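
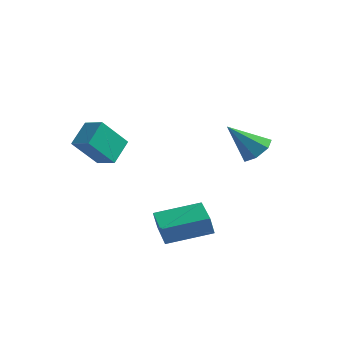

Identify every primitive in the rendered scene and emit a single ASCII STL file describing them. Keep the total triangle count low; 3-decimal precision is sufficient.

solid 
facet normal -0.331 -0.561 0.758
outer loop
vertex -1.263 -1.972 2.225
vertex -2.243 -1.808 1.918
vertex -1.2 -3.093 1.423
endloop
endfacet
facet normal 0.942 -0.158 0.295
outer loop
vertex -0.597 -2.072 0.042
vertex -1.263 -1.972 2.225
vertex -1.2 -3.093 1.423
endloop
endfacet
facet normal -0.331 -0.561 0.758
outer loop
vertex -1.2 -3.093 1.423
vertex -2.243 -1.808 1.918
vertex -2.18 -2.929 1.116
endloop
endfacet
facet normal 0.046 -0.813 -0.581
outer loop
vertex -2.18 -2.929 1.116
vertex -0.597 -2.072 0.042
vertex -1.2 -3.093 1.423
endloop
endfacet
facet normal -0.046 0.813 0.581
outer loop
vertex -1.263 -1.972 2.225
vertex -1.64 -0.787 0.537
vertex -2.243 -1.808 1.918
endloop
endfacet
facet normal 0.942 -0.158 0.295
outer loop
vertex -0.66 -0.951 0.844
vertex -1.263 -1.972 2.225
vertex -0.597 -2.072 0.042
endloop
endfacet
facet normal -0.046 0.813 0.581
outer loop
vertex -0.66 -0.951 0.844
vertex -1.64 -0.787 0.537
vertex -1.263 -1.972 2.225
endloop
endfacet
facet normal -0.942 0.158 -0.295
outer loop
vertex -2.243 -1.808 1.918
vertex -1.64 -0.787 0.537
vertex -2.18 -2.929 1.116
endloop
endfacet
facet normal 0.046 -0.813 -0.581
outer loop
vertex -1.577 -1.908 -0.265
vertex -0.597 -2.072 0.042
vertex -2.18 -2.929 1.116
endloop
endfacet
facet normal -0.942 0.158 -0.295
outer loop
vertex -2.18 -2.929 1.116
vertex -1.64 -0.787 0.537
vertex -1.577 -1.908 -0.265
endloop
endfacet
facet normal 0.331 0.561 -0.758
outer loop
vertex -1.577 -1.908 -0.265
vertex -0.66 -0.951 0.844
vertex -0.597 -2.072 0.042
endloop
endfacet
facet normal 0.331 0.561 -0.758
outer loop
vertex -1.64 -0.787 0.537
vertex -0.66 -0.951 0.844
vertex -1.577 -1.908 -0.265
endloop
endfacet
facet normal 0.554 0.375 -0.743
outer loop
vertex 3.684 3.675 0.246
vertex 3.195 3.262 -0.327
vertex 3.092 4.052 -0.005
endloop
endfacet
facet normal 0.025 0.581 0.813
outer loop
vertex 3.684 3.675 0.246
vertex 3.092 4.052 -0.005
vertex 2.125 2.538 1.107
endloop
endfacet
facet normal 0.554 0.375 -0.743
outer loop
vertex 3.092 4.052 -0.005
vertex 3.195 3.262 -0.327
vertex 2.577 3.834 -0.499
endloop
endfacet
facet normal -0.638 0.677 0.367
outer loop
vertex 3.092 4.052 -0.005
vertex 2.577 3.834 -0.499
vertex 2.125 2.538 1.107
endloop
endfacet
facet normal 0.554 0.375 -0.743
outer loop
vertex 2.577 3.834 -0.499
vertex 3.195 3.262 -0.327
vertex 2.527 3.185 -0.864
endloop
endfacet
facet normal -0.976 0.158 -0.147
outer loop
vertex 2.577 3.834 -0.499
vertex 2.527 3.185 -0.864
vertex 2.125 2.538 1.107
endloop
endfacet
facet normal 0.554 0.374 -0.743
outer loop
vertex 2.527 3.185 -0.864
vertex 3.195 3.262 -0.327
vertex 2.98 2.593 -0.824
endloop
endfacet
facet normal -0.735 -0.586 -0.342
outer loop
vertex 2.527 3.185 -0.864
vertex 2.98 2.593 -0.824
vertex 2.125 2.538 1.107
endloop
endfacet
facet normal 0.553 0.375 -0.744
outer loop
vertex 2.98 2.593 -0.824
vertex 3.195 3.262 -0.327
vertex 3.595 2.505 -0.411
endloop
endfacet
facet normal -0.095 -0.993 -0.070
outer loop
vertex 2.98 2.593 -0.824
vertex 3.595 2.505 -0.411
vertex 2.125 2.538 1.107
endloop
endfacet
facet normal 0.555 0.375 -0.743
outer loop
vertex 3.595 2.505 -0.411
vertex 3.195 3.262 -0.327
vertex 3.908 2.986 0.066
endloop
endfacet
facet normal 0.460 -0.758 0.462
outer loop
vertex 3.595 2.505 -0.411
vertex 3.908 2.986 0.066
vertex 2.125 2.538 1.107
endloop
endfacet
facet normal 0.555 0.374 -0.743
outer loop
vertex 3.908 2.986 0.066
vertex 3.195 3.262 -0.327
vertex 3.684 3.675 0.246
endloop
endfacet
facet normal 0.514 -0.057 0.856
outer loop
vertex 3.908 2.986 0.066
vertex 3.684 3.675 0.246
vertex 2.125 2.538 1.107
endloop
endfacet
facet normal -0.724 -0.656 -0.214
outer loop
vertex 1.977 -2.557 -3.009
vertex 0.763 -1.243 -2.93
vertex 2.095 -2.394 -3.906
endloop
endfacet
facet normal 0.678 -0.734 -0.044
outer loop
vertex 3.637 -0.997 -3.45
vertex 1.977 -2.557 -3.009
vertex 2.095 -2.394 -3.906
endloop
endfacet
facet normal -0.724 -0.656 -0.214
outer loop
vertex 2.095 -2.394 -3.906
vertex 0.763 -1.243 -2.93
vertex 0.881 -1.08 -3.828
endloop
endfacet
facet normal 0.129 0.177 -0.976
outer loop
vertex 0.881 -1.08 -3.828
vertex 3.637 -0.997 -3.45
vertex 2.095 -2.394 -3.906
endloop
endfacet
facet normal -0.128 -0.177 0.976
outer loop
vertex 1.977 -2.557 -3.009
vertex 2.305 0.154 -2.474
vertex 0.763 -1.243 -2.93
endloop
endfacet
facet normal 0.678 -0.734 -0.044
outer loop
vertex 3.519 -1.16 -2.552
vertex 1.977 -2.557 -3.009
vertex 3.637 -0.997 -3.45
endloop
endfacet
facet normal -0.129 -0.177 0.976
outer loop
vertex 3.519 -1.16 -2.552
vertex 2.305 0.154 -2.474
vertex 1.977 -2.557 -3.009
endloop
endfacet
facet normal -0.678 0.734 0.044
outer loop
vertex 0.763 -1.243 -2.93
vertex 2.305 0.154 -2.474
vertex 0.881 -1.08 -3.828
endloop
endfacet
facet normal 0.128 0.177 -0.976
outer loop
vertex 2.423 0.317 -3.371
vertex 3.637 -0.997 -3.45
vertex 0.881 -1.08 -3.828
endloop
endfacet
facet normal -0.678 0.734 0.044
outer loop
vertex 0.881 -1.08 -3.828
vertex 2.305 0.154 -2.474
vertex 2.423 0.317 -3.371
endloop
endfacet
facet normal 0.724 0.656 0.214
outer loop
vertex 2.423 0.317 -3.371
vertex 3.519 -1.16 -2.552
vertex 3.637 -0.997 -3.45
endloop
endfacet
facet normal 0.724 0.656 0.214
outer loop
vertex 2.305 0.154 -2.474
vertex 3.519 -1.16 -2.552
vertex 2.423 0.317 -3.371
endloop
endfacet

endsolid


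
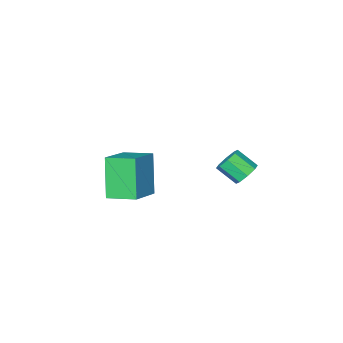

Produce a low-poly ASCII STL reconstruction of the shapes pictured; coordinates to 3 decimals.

solid 
facet normal -0.344 0.720 -0.603
outer loop
vertex -2.777 -0.841 -0.409
vertex -3.423 -1.104 -0.354
vertex -3.05 -0.629 -0.0
endloop
endfacet
facet normal 0.788 0.571 0.230
outer loop
vertex -2.777 -0.841 -0.409
vertex -3.05 -0.629 -0.0
vertex -2.35 -1.733 0.339
endloop
endfacet
facet normal 0.788 0.571 0.232
outer loop
vertex -2.35 -1.733 0.339
vertex -3.05 -0.629 -0.0
vertex -2.624 -1.521 0.748
endloop
endfacet
facet normal 0.344 -0.720 0.603
outer loop
vertex -2.35 -1.733 0.339
vertex -2.624 -1.521 0.748
vertex -2.997 -1.996 0.394
endloop
endfacet
facet normal -0.344 0.720 -0.603
outer loop
vertex -3.05 -0.629 -0.0
vertex -3.423 -1.104 -0.354
vertex -3.542 -0.695 0.202
endloop
endfacet
facet normal 0.197 0.683 0.703
outer loop
vertex -3.05 -0.629 -0.0
vertex -3.542 -0.695 0.202
vertex -2.624 -1.521 0.748
endloop
endfacet
facet normal 0.197 0.684 0.703
outer loop
vertex -2.624 -1.521 0.748
vertex -3.542 -0.695 0.202
vertex -3.115 -1.587 0.95
endloop
endfacet
facet normal 0.345 -0.720 0.603
outer loop
vertex -2.624 -1.521 0.748
vertex -3.115 -1.587 0.95
vertex -2.997 -1.996 0.394
endloop
endfacet
facet normal -0.343 0.720 -0.603
outer loop
vertex -3.542 -0.695 0.202
vertex -3.423 -1.104 -0.354
vertex -3.964 -1.0 0.078
endloop
endfacet
facet normal -0.510 0.396 0.763
outer loop
vertex -3.542 -0.695 0.202
vertex -3.964 -1.0 0.078
vertex -3.115 -1.587 0.95
endloop
endfacet
facet normal -0.510 0.396 0.763
outer loop
vertex -3.115 -1.587 0.95
vertex -3.964 -1.0 0.078
vertex -3.538 -1.893 0.826
endloop
endfacet
facet normal 0.344 -0.720 0.603
outer loop
vertex -3.115 -1.587 0.95
vertex -3.538 -1.893 0.826
vertex -2.997 -1.996 0.394
endloop
endfacet
facet normal -0.344 0.719 -0.604
outer loop
vertex -3.964 -1.0 0.078
vertex -3.423 -1.104 -0.354
vertex -4.07 -1.367 -0.299
endloop
endfacet
facet normal -0.918 -0.122 0.377
outer loop
vertex -3.964 -1.0 0.078
vertex -4.07 -1.367 -0.299
vertex -3.538 -1.893 0.826
endloop
endfacet
facet normal -0.918 -0.124 0.376
outer loop
vertex -3.538 -1.893 0.826
vertex -4.07 -1.367 -0.299
vertex -3.643 -2.259 0.449
endloop
endfacet
facet normal 0.344 -0.720 0.603
outer loop
vertex -3.538 -1.893 0.826
vertex -3.643 -2.259 0.449
vertex -2.997 -1.996 0.394
endloop
endfacet
facet normal -0.344 0.720 -0.603
outer loop
vertex -4.07 -1.367 -0.299
vertex -3.423 -1.104 -0.354
vertex -3.796 -1.579 -0.708
endloop
endfacet
facet normal -0.788 -0.571 -0.232
outer loop
vertex -4.07 -1.367 -0.299
vertex -3.796 -1.579 -0.708
vertex -3.643 -2.259 0.449
endloop
endfacet
facet normal -0.788 -0.570 -0.231
outer loop
vertex -3.643 -2.259 0.449
vertex -3.796 -1.579 -0.708
vertex -3.37 -2.471 0.04
endloop
endfacet
facet normal 0.344 -0.720 0.603
outer loop
vertex -3.643 -2.259 0.449
vertex -3.37 -2.471 0.04
vertex -2.997 -1.996 0.394
endloop
endfacet
facet normal -0.345 0.720 -0.603
outer loop
vertex -3.796 -1.579 -0.708
vertex -3.423 -1.104 -0.354
vertex -3.305 -1.513 -0.91
endloop
endfacet
facet normal -0.197 -0.684 -0.703
outer loop
vertex -3.796 -1.579 -0.708
vertex -3.305 -1.513 -0.91
vertex -3.37 -2.471 0.04
endloop
endfacet
facet normal -0.197 -0.684 -0.703
outer loop
vertex -3.37 -2.471 0.04
vertex -3.305 -1.513 -0.91
vertex -2.878 -2.405 -0.162
endloop
endfacet
facet normal 0.344 -0.720 0.603
outer loop
vertex -3.37 -2.471 0.04
vertex -2.878 -2.405 -0.162
vertex -2.997 -1.996 0.394
endloop
endfacet
facet normal -0.344 0.720 -0.603
outer loop
vertex -3.305 -1.513 -0.91
vertex -3.423 -1.104 -0.354
vertex -2.882 -1.207 -0.786
endloop
endfacet
facet normal 0.510 -0.396 -0.763
outer loop
vertex -3.305 -1.513 -0.91
vertex -2.882 -1.207 -0.786
vertex -2.878 -2.405 -0.162
endloop
endfacet
facet normal 0.510 -0.396 -0.763
outer loop
vertex -2.878 -2.405 -0.162
vertex -2.882 -1.207 -0.786
vertex -2.456 -2.1 -0.038
endloop
endfacet
facet normal 0.343 -0.720 0.603
outer loop
vertex -2.878 -2.405 -0.162
vertex -2.456 -2.1 -0.038
vertex -2.997 -1.996 0.394
endloop
endfacet
facet normal -0.344 0.720 -0.603
outer loop
vertex -2.882 -1.207 -0.786
vertex -3.423 -1.104 -0.354
vertex -2.777 -0.841 -0.409
endloop
endfacet
facet normal 0.918 0.123 -0.376
outer loop
vertex -2.882 -1.207 -0.786
vertex -2.777 -0.841 -0.409
vertex -2.456 -2.1 -0.038
endloop
endfacet
facet normal 0.918 0.123 -0.378
outer loop
vertex -2.456 -2.1 -0.038
vertex -2.777 -0.841 -0.409
vertex -2.35 -1.733 0.339
endloop
endfacet
facet normal 0.344 -0.719 0.604
outer loop
vertex -2.456 -2.1 -0.038
vertex -2.35 -1.733 0.339
vertex -2.997 -1.996 0.394
endloop
endfacet
facet normal -0.828 -0.382 -0.411
outer loop
vertex 1.22 -4.121 1.565
vertex 0.506 -2.895 1.863
vertex 1.803 -3.313 -0.362
endloop
endfacet
facet normal 0.493 -0.846 -0.205
outer loop
vertex 3.334 -2.605 0.397
vertex 1.22 -4.121 1.565
vertex 1.803 -3.313 -0.362
endloop
endfacet
facet normal -0.828 -0.383 -0.411
outer loop
vertex 1.803 -3.313 -0.362
vertex 0.506 -2.895 1.863
vertex 1.089 -2.087 -0.065
endloop
endfacet
facet normal 0.269 0.372 -0.889
outer loop
vertex 1.089 -2.087 -0.065
vertex 3.334 -2.605 0.397
vertex 1.803 -3.313 -0.362
endloop
endfacet
facet normal -0.268 -0.372 0.888
outer loop
vertex 1.22 -4.121 1.565
vertex 2.037 -2.187 2.622
vertex 0.506 -2.895 1.863
endloop
endfacet
facet normal 0.493 -0.846 -0.205
outer loop
vertex 2.751 -3.413 2.325
vertex 1.22 -4.121 1.565
vertex 3.334 -2.605 0.397
endloop
endfacet
facet normal -0.269 -0.372 0.888
outer loop
vertex 2.751 -3.413 2.325
vertex 2.037 -2.187 2.622
vertex 1.22 -4.121 1.565
endloop
endfacet
facet normal -0.493 0.846 0.205
outer loop
vertex 0.506 -2.895 1.863
vertex 2.037 -2.187 2.622
vertex 1.089 -2.087 -0.065
endloop
endfacet
facet normal 0.269 0.372 -0.888
outer loop
vertex 2.62 -1.379 0.695
vertex 3.334 -2.605 0.397
vertex 1.089 -2.087 -0.065
endloop
endfacet
facet normal -0.493 0.845 0.205
outer loop
vertex 1.089 -2.087 -0.065
vertex 2.037 -2.187 2.622
vertex 2.62 -1.379 0.695
endloop
endfacet
facet normal 0.828 0.382 0.411
outer loop
vertex 2.62 -1.379 0.695
vertex 2.751 -3.413 2.325
vertex 3.334 -2.605 0.397
endloop
endfacet
facet normal 0.828 0.382 0.411
outer loop
vertex 2.037 -2.187 2.622
vertex 2.751 -3.413 2.325
vertex 2.62 -1.379 0.695
endloop
endfacet

endsolid


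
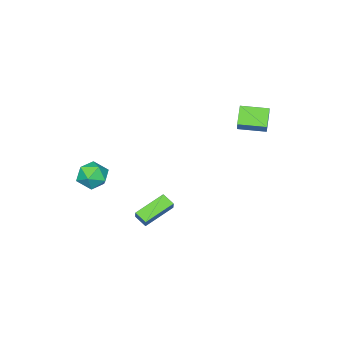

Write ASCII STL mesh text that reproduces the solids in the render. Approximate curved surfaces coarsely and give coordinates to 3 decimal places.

solid 
facet normal -0.462 -0.360 -0.810
outer loop
vertex -4.119 0.827 3.862
vertex -5.067 2.27 3.761
vertex -3.108 1.431 3.017
endloop
endfacet
facet normal 0.548 -0.835 0.059
outer loop
vertex -2.673 1.77 3.779
vertex -4.119 0.827 3.862
vertex -3.108 1.431 3.017
endloop
endfacet
facet normal -0.462 -0.360 -0.811
outer loop
vertex -3.108 1.431 3.017
vertex -5.067 2.27 3.761
vertex -4.055 2.875 2.916
endloop
endfacet
facet normal 0.697 0.416 -0.583
outer loop
vertex -4.055 2.875 2.916
vertex -2.673 1.77 3.779
vertex -3.108 1.431 3.017
endloop
endfacet
facet normal -0.697 -0.417 0.583
outer loop
vertex -4.119 0.827 3.862
vertex -4.632 2.609 4.523
vertex -5.067 2.27 3.761
endloop
endfacet
facet normal 0.548 -0.835 0.058
outer loop
vertex -3.685 1.165 4.624
vertex -4.119 0.827 3.862
vertex -2.673 1.77 3.779
endloop
endfacet
facet normal -0.698 -0.417 0.582
outer loop
vertex -3.685 1.165 4.624
vertex -4.632 2.609 4.523
vertex -4.119 0.827 3.862
endloop
endfacet
facet normal -0.548 0.835 -0.059
outer loop
vertex -5.067 2.27 3.761
vertex -4.632 2.609 4.523
vertex -4.055 2.875 2.916
endloop
endfacet
facet normal 0.697 0.417 -0.582
outer loop
vertex -3.621 3.213 3.678
vertex -2.673 1.77 3.779
vertex -4.055 2.875 2.916
endloop
endfacet
facet normal -0.548 0.835 -0.058
outer loop
vertex -4.055 2.875 2.916
vertex -4.632 2.609 4.523
vertex -3.621 3.213 3.678
endloop
endfacet
facet normal 0.462 0.360 0.811
outer loop
vertex -3.621 3.213 3.678
vertex -3.685 1.165 4.624
vertex -2.673 1.77 3.779
endloop
endfacet
facet normal 0.462 0.360 0.810
outer loop
vertex -4.632 2.609 4.523
vertex -3.685 1.165 4.624
vertex -3.621 3.213 3.678
endloop
endfacet
facet normal -0.431 -0.394 -0.812
outer loop
vertex -0.027 -1.636 -2.848
vertex 0.013 -0.809 -3.271
vertex 1.91 -2.133 -3.636
endloop
endfacet
facet normal -0.043 -0.890 0.454
outer loop
vertex 2.307 -1.771 -2.889
vertex -0.027 -1.636 -2.848
vertex 1.91 -2.133 -3.636
endloop
endfacet
facet normal -0.431 -0.394 -0.812
outer loop
vertex 1.91 -2.133 -3.636
vertex 0.013 -0.809 -3.271
vertex 1.95 -1.306 -4.059
endloop
endfacet
facet normal 0.901 -0.231 -0.367
outer loop
vertex 1.95 -1.306 -4.059
vertex 2.307 -1.771 -2.889
vertex 1.91 -2.133 -3.636
endloop
endfacet
facet normal -0.901 0.231 0.367
outer loop
vertex -0.027 -1.636 -2.848
vertex 0.41 -0.447 -2.524
vertex 0.013 -0.809 -3.271
endloop
endfacet
facet normal -0.043 -0.890 0.454
outer loop
vertex 0.37 -1.274 -2.101
vertex -0.027 -1.636 -2.848
vertex 2.307 -1.771 -2.889
endloop
endfacet
facet normal -0.901 0.231 0.367
outer loop
vertex 0.37 -1.274 -2.101
vertex 0.41 -0.447 -2.524
vertex -0.027 -1.636 -2.848
endloop
endfacet
facet normal 0.043 0.890 -0.454
outer loop
vertex 0.013 -0.809 -3.271
vertex 0.41 -0.447 -2.524
vertex 1.95 -1.306 -4.059
endloop
endfacet
facet normal 0.901 -0.231 -0.367
outer loop
vertex 2.347 -0.944 -3.312
vertex 2.307 -1.771 -2.889
vertex 1.95 -1.306 -4.059
endloop
endfacet
facet normal 0.043 0.890 -0.454
outer loop
vertex 1.95 -1.306 -4.059
vertex 0.41 -0.447 -2.524
vertex 2.347 -0.944 -3.312
endloop
endfacet
facet normal 0.431 0.394 0.812
outer loop
vertex 2.347 -0.944 -3.312
vertex 0.37 -1.274 -2.101
vertex 2.307 -1.771 -2.889
endloop
endfacet
facet normal 0.431 0.394 0.812
outer loop
vertex 0.41 -0.447 -2.524
vertex 0.37 -1.274 -2.101
vertex 2.347 -0.944 -3.312
endloop
endfacet
facet normal -0.906 0.198 -0.373
outer loop
vertex 3.376 -3.217 -0.386
vertex 3.001 -4.127 0.043
vertex 2.968 -3.215 0.606
endloop
endfacet
facet normal -0.553 0.801 -0.229
outer loop
vertex 3.376 -3.217 -0.386
vertex 2.968 -3.215 0.606
vertex 3.86 -2.66 0.392
endloop
endfacet
facet normal 0.055 0.795 -0.604
outer loop
vertex 3.376 -3.217 -0.386
vertex 3.86 -2.66 0.392
vertex 4.445 -3.229 -0.305
endloop
endfacet
facet normal 0.076 0.189 -0.979
outer loop
vertex 3.376 -3.217 -0.386
vertex 4.445 -3.229 -0.305
vertex 3.914 -4.135 -0.521
endloop
endfacet
facet normal -0.518 -0.181 -0.836
outer loop
vertex 3.376 -3.217 -0.386
vertex 3.914 -4.135 -0.521
vertex 3.001 -4.127 0.043
endloop
endfacet
facet normal -0.385 0.798 0.464
outer loop
vertex 3.86 -2.66 0.392
vertex 2.968 -3.215 0.606
vertex 3.786 -3.225 1.301
endloop
endfacet
facet normal -0.956 -0.178 0.232
outer loop
vertex 2.968 -3.215 0.606
vertex 3.001 -4.127 0.043
vertex 3.255 -4.131 1.085
endloop
endfacet
facet normal -0.327 -0.790 -0.518
outer loop
vertex 3.001 -4.127 0.043
vertex 3.914 -4.135 -0.521
vertex 3.84 -4.7 0.388
endloop
endfacet
facet normal 0.634 -0.193 -0.749
outer loop
vertex 3.914 -4.135 -0.521
vertex 4.445 -3.229 -0.305
vertex 4.732 -4.145 0.174
endloop
endfacet
facet normal 0.598 0.789 -0.143
outer loop
vertex 4.445 -3.229 -0.305
vertex 3.86 -2.66 0.392
vertex 4.699 -3.233 0.737
endloop
endfacet
facet normal -0.076 -0.189 0.979
outer loop
vertex 4.324 -4.143 1.166
vertex 3.786 -3.225 1.301
vertex 3.255 -4.131 1.085
endloop
endfacet
facet normal -0.055 -0.795 0.604
outer loop
vertex 4.324 -4.143 1.166
vertex 3.255 -4.131 1.085
vertex 3.84 -4.7 0.388
endloop
endfacet
facet normal 0.553 -0.801 0.229
outer loop
vertex 4.324 -4.143 1.166
vertex 3.84 -4.7 0.388
vertex 4.732 -4.145 0.174
endloop
endfacet
facet normal 0.906 -0.198 0.373
outer loop
vertex 4.324 -4.143 1.166
vertex 4.732 -4.145 0.174
vertex 4.699 -3.233 0.737
endloop
endfacet
facet normal 0.518 0.181 0.836
outer loop
vertex 4.324 -4.143 1.166
vertex 4.699 -3.233 0.737
vertex 3.786 -3.225 1.301
endloop
endfacet
facet normal -0.634 0.193 0.749
outer loop
vertex 3.255 -4.131 1.085
vertex 3.786 -3.225 1.301
vertex 2.968 -3.215 0.606
endloop
endfacet
facet normal -0.598 -0.789 0.143
outer loop
vertex 3.84 -4.7 0.388
vertex 3.255 -4.131 1.085
vertex 3.001 -4.127 0.043
endloop
endfacet
facet normal 0.385 -0.798 -0.464
outer loop
vertex 4.732 -4.145 0.174
vertex 3.84 -4.7 0.388
vertex 3.914 -4.135 -0.521
endloop
endfacet
facet normal 0.956 0.178 -0.232
outer loop
vertex 4.699 -3.233 0.737
vertex 4.732 -4.145 0.174
vertex 4.445 -3.229 -0.305
endloop
endfacet
facet normal 0.327 0.790 0.518
outer loop
vertex 3.786 -3.225 1.301
vertex 4.699 -3.233 0.737
vertex 3.86 -2.66 0.392
endloop
endfacet

endsolid


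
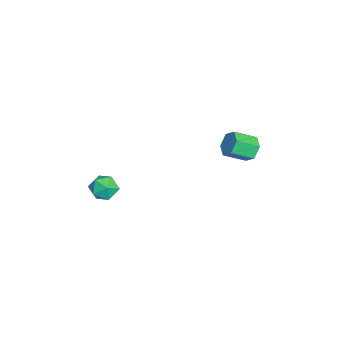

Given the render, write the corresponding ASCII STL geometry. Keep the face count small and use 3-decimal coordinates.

solid 
facet normal -0.789 0.295 0.539
outer loop
vertex 1.497 -2.831 -0.713
vertex 1.487 -3.538 -0.34
vertex 1.917 -2.934 -0.041
endloop
endfacet
facet normal -0.375 0.852 0.365
outer loop
vertex 1.497 -2.831 -0.713
vertex 1.917 -2.934 -0.041
vertex 2.235 -2.531 -0.654
endloop
endfacet
facet normal -0.329 0.878 -0.347
outer loop
vertex 1.497 -2.831 -0.713
vertex 2.235 -2.531 -0.654
vertex 2.002 -2.886 -1.331
endloop
endfacet
facet normal -0.713 0.340 -0.613
outer loop
vertex 1.497 -2.831 -0.713
vertex 2.002 -2.886 -1.331
vertex 1.539 -3.508 -1.137
endloop
endfacet
facet normal -0.998 -0.021 -0.066
outer loop
vertex 1.497 -2.831 -0.713
vertex 1.539 -3.508 -1.137
vertex 1.487 -3.538 -0.34
endloop
endfacet
facet normal 0.278 0.730 0.624
outer loop
vertex 2.235 -2.531 -0.654
vertex 1.917 -2.934 -0.041
vertex 2.681 -3.052 -0.243
endloop
endfacet
facet normal -0.392 -0.169 0.905
outer loop
vertex 1.917 -2.934 -0.041
vertex 1.487 -3.538 -0.34
vertex 2.218 -3.674 -0.049
endloop
endfacet
facet normal -0.728 -0.681 -0.073
outer loop
vertex 1.487 -3.538 -0.34
vertex 1.539 -3.508 -1.137
vertex 1.985 -4.029 -0.726
endloop
endfacet
facet normal -0.269 -0.099 -0.958
outer loop
vertex 1.539 -3.508 -1.137
vertex 2.002 -2.886 -1.331
vertex 2.303 -3.626 -1.339
endloop
endfacet
facet normal 0.354 0.773 -0.527
outer loop
vertex 2.002 -2.886 -1.331
vertex 2.235 -2.531 -0.654
vertex 2.733 -3.022 -1.04
endloop
endfacet
facet normal 0.713 -0.340 0.613
outer loop
vertex 2.723 -3.729 -0.667
vertex 2.681 -3.052 -0.243
vertex 2.218 -3.674 -0.049
endloop
endfacet
facet normal 0.329 -0.878 0.347
outer loop
vertex 2.723 -3.729 -0.667
vertex 2.218 -3.674 -0.049
vertex 1.985 -4.029 -0.726
endloop
endfacet
facet normal 0.375 -0.852 -0.365
outer loop
vertex 2.723 -3.729 -0.667
vertex 1.985 -4.029 -0.726
vertex 2.303 -3.626 -1.339
endloop
endfacet
facet normal 0.789 -0.295 -0.539
outer loop
vertex 2.723 -3.729 -0.667
vertex 2.303 -3.626 -1.339
vertex 2.733 -3.022 -1.04
endloop
endfacet
facet normal 0.998 0.021 0.066
outer loop
vertex 2.723 -3.729 -0.667
vertex 2.733 -3.022 -1.04
vertex 2.681 -3.052 -0.243
endloop
endfacet
facet normal 0.269 0.099 0.958
outer loop
vertex 2.218 -3.674 -0.049
vertex 2.681 -3.052 -0.243
vertex 1.917 -2.934 -0.041
endloop
endfacet
facet normal -0.354 -0.773 0.527
outer loop
vertex 1.985 -4.029 -0.726
vertex 2.218 -3.674 -0.049
vertex 1.487 -3.538 -0.34
endloop
endfacet
facet normal -0.278 -0.730 -0.624
outer loop
vertex 2.303 -3.626 -1.339
vertex 1.985 -4.029 -0.726
vertex 1.539 -3.508 -1.137
endloop
endfacet
facet normal 0.392 0.169 -0.905
outer loop
vertex 2.733 -3.022 -1.04
vertex 2.303 -3.626 -1.339
vertex 2.002 -2.886 -1.331
endloop
endfacet
facet normal 0.728 0.681 0.073
outer loop
vertex 2.681 -3.052 -0.243
vertex 2.733 -3.022 -1.04
vertex 2.235 -2.531 -0.654
endloop
endfacet
facet normal -0.234 0.846 -0.480
outer loop
vertex -2.67 4.016 -1.381
vertex -3.067 3.617 -1.891
vertex -3.408 3.878 -1.265
endloop
endfacet
facet normal 0.042 0.502 0.864
outer loop
vertex -2.67 4.016 -1.381
vertex -3.408 3.878 -1.265
vertex -2.357 2.883 -0.738
endloop
endfacet
facet normal 0.041 0.501 0.864
outer loop
vertex -2.357 2.883 -0.738
vertex -3.408 3.878 -1.265
vertex -3.095 2.744 -0.622
endloop
endfacet
facet normal 0.235 -0.845 0.480
outer loop
vertex -2.357 2.883 -0.738
vertex -3.095 2.744 -0.622
vertex -2.753 2.483 -1.249
endloop
endfacet
facet normal -0.234 0.845 -0.480
outer loop
vertex -3.408 3.878 -1.265
vertex -3.067 3.617 -1.891
vertex -3.805 3.478 -1.776
endloop
endfacet
facet normal -0.820 0.093 0.564
outer loop
vertex -3.408 3.878 -1.265
vertex -3.805 3.478 -1.776
vertex -3.095 2.744 -0.622
endloop
endfacet
facet normal -0.820 0.094 0.564
outer loop
vertex -3.095 2.744 -0.622
vertex -3.805 3.478 -1.776
vertex -3.492 2.345 -1.133
endloop
endfacet
facet normal 0.233 -0.846 0.479
outer loop
vertex -3.095 2.744 -0.622
vertex -3.492 2.345 -1.133
vertex -2.753 2.483 -1.249
endloop
endfacet
facet normal -0.234 0.845 -0.480
outer loop
vertex -3.805 3.478 -1.776
vertex -3.067 3.617 -1.891
vertex -3.463 3.217 -2.402
endloop
endfacet
facet normal -0.862 -0.409 -0.300
outer loop
vertex -3.805 3.478 -1.776
vertex -3.463 3.217 -2.402
vertex -3.492 2.345 -1.133
endloop
endfacet
facet normal -0.862 -0.409 -0.300
outer loop
vertex -3.492 2.345 -1.133
vertex -3.463 3.217 -2.402
vertex -3.15 2.084 -1.759
endloop
endfacet
facet normal 0.233 -0.846 0.480
outer loop
vertex -3.492 2.345 -1.133
vertex -3.15 2.084 -1.759
vertex -2.753 2.483 -1.249
endloop
endfacet
facet normal -0.235 0.845 -0.480
outer loop
vertex -3.463 3.217 -2.402
vertex -3.067 3.617 -1.891
vertex -2.725 3.356 -2.518
endloop
endfacet
facet normal -0.041 -0.502 -0.864
outer loop
vertex -3.463 3.217 -2.402
vertex -2.725 3.356 -2.518
vertex -3.15 2.084 -1.759
endloop
endfacet
facet normal -0.042 -0.502 -0.864
outer loop
vertex -3.15 2.084 -1.759
vertex -2.725 3.356 -2.518
vertex -2.412 2.222 -1.875
endloop
endfacet
facet normal 0.234 -0.846 0.480
outer loop
vertex -3.15 2.084 -1.759
vertex -2.412 2.222 -1.875
vertex -2.753 2.483 -1.249
endloop
endfacet
facet normal -0.233 0.846 -0.479
outer loop
vertex -2.725 3.356 -2.518
vertex -3.067 3.617 -1.891
vertex -2.328 3.755 -2.007
endloop
endfacet
facet normal 0.820 -0.094 -0.564
outer loop
vertex -2.725 3.356 -2.518
vertex -2.328 3.755 -2.007
vertex -2.412 2.222 -1.875
endloop
endfacet
facet normal 0.820 -0.094 -0.564
outer loop
vertex -2.412 2.222 -1.875
vertex -2.328 3.755 -2.007
vertex -2.015 2.622 -1.364
endloop
endfacet
facet normal 0.234 -0.845 0.480
outer loop
vertex -2.412 2.222 -1.875
vertex -2.015 2.622 -1.364
vertex -2.753 2.483 -1.249
endloop
endfacet
facet normal -0.233 0.846 -0.480
outer loop
vertex -2.328 3.755 -2.007
vertex -3.067 3.617 -1.891
vertex -2.67 4.016 -1.381
endloop
endfacet
facet normal 0.862 0.409 0.300
outer loop
vertex -2.328 3.755 -2.007
vertex -2.67 4.016 -1.381
vertex -2.015 2.622 -1.364
endloop
endfacet
facet normal 0.862 0.409 0.300
outer loop
vertex -2.015 2.622 -1.364
vertex -2.67 4.016 -1.381
vertex -2.357 2.883 -0.738
endloop
endfacet
facet normal 0.234 -0.845 0.480
outer loop
vertex -2.015 2.622 -1.364
vertex -2.357 2.883 -0.738
vertex -2.753 2.483 -1.249
endloop
endfacet

endsolid


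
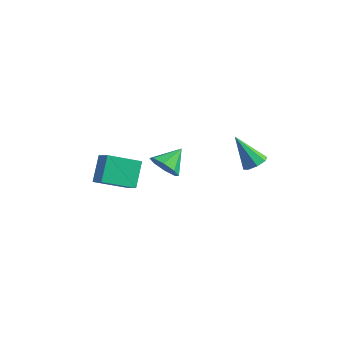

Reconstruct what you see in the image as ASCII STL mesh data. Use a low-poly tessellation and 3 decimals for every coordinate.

solid 
facet normal 0.606 0.048 -0.794
outer loop
vertex 4.678 0.292 0.726
vertex 4.067 0.262 0.258
vertex 4.467 0.826 0.597
endloop
endfacet
facet normal 0.486 0.382 0.786
outer loop
vertex 4.678 0.292 0.726
vertex 4.467 0.826 0.597
vertex 2.753 0.158 1.982
endloop
endfacet
facet normal 0.606 0.048 -0.794
outer loop
vertex 4.467 0.826 0.597
vertex 4.067 0.262 0.258
vertex 4.022 1.031 0.27
endloop
endfacet
facet normal 0.049 0.875 0.482
outer loop
vertex 4.467 0.826 0.597
vertex 4.022 1.031 0.27
vertex 2.753 0.158 1.982
endloop
endfacet
facet normal 0.605 0.048 -0.795
outer loop
vertex 4.022 1.031 0.27
vertex 4.067 0.262 0.258
vertex 3.603 0.785 -0.064
endloop
endfacet
facet normal -0.529 0.847 0.040
outer loop
vertex 4.022 1.031 0.27
vertex 3.603 0.785 -0.064
vertex 2.753 0.158 1.982
endloop
endfacet
facet normal 0.605 0.048 -0.795
outer loop
vertex 3.603 0.785 -0.064
vertex 4.067 0.262 0.258
vertex 3.456 0.233 -0.209
endloop
endfacet
facet normal -0.907 0.315 -0.280
outer loop
vertex 3.603 0.785 -0.064
vertex 3.456 0.233 -0.209
vertex 2.753 0.158 1.982
endloop
endfacet
facet normal 0.605 0.050 -0.795
outer loop
vertex 3.456 0.233 -0.209
vertex 4.067 0.262 0.258
vertex 3.668 -0.302 -0.081
endloop
endfacet
facet normal -0.863 -0.412 -0.291
outer loop
vertex 3.456 0.233 -0.209
vertex 3.668 -0.302 -0.081
vertex 2.753 0.158 1.982
endloop
endfacet
facet normal 0.607 0.048 -0.793
outer loop
vertex 3.668 -0.302 -0.081
vertex 4.067 0.262 0.258
vertex 4.113 -0.506 0.247
endloop
endfacet
facet normal -0.425 -0.905 0.013
outer loop
vertex 3.668 -0.302 -0.081
vertex 4.113 -0.506 0.247
vertex 2.753 0.158 1.982
endloop
endfacet
facet normal 0.605 0.048 -0.795
outer loop
vertex 4.113 -0.506 0.247
vertex 4.067 0.262 0.258
vertex 4.532 -0.26 0.581
endloop
endfacet
facet normal 0.152 -0.877 0.455
outer loop
vertex 4.113 -0.506 0.247
vertex 4.532 -0.26 0.581
vertex 2.753 0.158 1.982
endloop
endfacet
facet normal 0.606 0.048 -0.794
outer loop
vertex 4.532 -0.26 0.581
vertex 4.067 0.262 0.258
vertex 4.678 0.292 0.726
endloop
endfacet
facet normal 0.530 -0.344 0.775
outer loop
vertex 4.532 -0.26 0.581
vertex 4.678 0.292 0.726
vertex 2.753 0.158 1.982
endloop
endfacet
facet normal -0.771 0.310 -0.556
outer loop
vertex -4.636 -2.587 -1.268
vertex -3.371 -1.078 -2.179
vertex -4.162 -3.786 -2.594
endloop
endfacet
facet normal -0.583 -0.695 0.420
outer loop
vertex -3.229 -4.162 -1.921
vertex -4.636 -2.587 -1.268
vertex -4.162 -3.786 -2.594
endloop
endfacet
facet normal -0.771 0.310 -0.557
outer loop
vertex -4.162 -3.786 -2.594
vertex -3.371 -1.078 -2.179
vertex -2.896 -2.278 -3.506
endloop
endfacet
facet normal 0.256 -0.648 -0.717
outer loop
vertex -2.896 -2.278 -3.506
vertex -3.229 -4.162 -1.921
vertex -4.162 -3.786 -2.594
endloop
endfacet
facet normal -0.256 0.648 0.717
outer loop
vertex -4.636 -2.587 -1.268
vertex -2.438 -1.454 -1.506
vertex -3.371 -1.078 -2.179
endloop
endfacet
facet normal -0.583 -0.695 0.420
outer loop
vertex -3.704 -2.962 -0.594
vertex -4.636 -2.587 -1.268
vertex -3.229 -4.162 -1.921
endloop
endfacet
facet normal -0.257 0.649 0.716
outer loop
vertex -3.704 -2.962 -0.594
vertex -2.438 -1.454 -1.506
vertex -4.636 -2.587 -1.268
endloop
endfacet
facet normal 0.583 0.695 -0.420
outer loop
vertex -3.371 -1.078 -2.179
vertex -2.438 -1.454 -1.506
vertex -2.896 -2.278 -3.506
endloop
endfacet
facet normal 0.257 -0.648 -0.717
outer loop
vertex -1.964 -2.653 -2.832
vertex -3.229 -4.162 -1.921
vertex -2.896 -2.278 -3.506
endloop
endfacet
facet normal 0.583 0.695 -0.420
outer loop
vertex -2.896 -2.278 -3.506
vertex -2.438 -1.454 -1.506
vertex -1.964 -2.653 -2.832
endloop
endfacet
facet normal 0.771 -0.310 0.556
outer loop
vertex -1.964 -2.653 -2.832
vertex -3.704 -2.962 -0.594
vertex -3.229 -4.162 -1.921
endloop
endfacet
facet normal 0.771 -0.311 0.556
outer loop
vertex -2.438 -1.454 -1.506
vertex -3.704 -2.962 -0.594
vertex -1.964 -2.653 -2.832
endloop
endfacet
facet normal -0.123 -0.857 -0.500
outer loop
vertex 0.926 -3.953 1.497
vertex 0.584 -3.443 0.707
vertex 1.484 -3.751 1.014
endloop
endfacet
facet normal 0.642 0.054 0.765
outer loop
vertex 0.926 -3.953 1.497
vertex 1.484 -3.751 1.014
vertex 0.776 -2.097 1.493
endloop
endfacet
facet normal -0.123 -0.857 -0.500
outer loop
vertex 1.484 -3.751 1.014
vertex 0.584 -3.443 0.707
vertex 1.515 -3.369 0.352
endloop
endfacet
facet normal 0.917 0.326 0.231
outer loop
vertex 1.484 -3.751 1.014
vertex 1.515 -3.369 0.352
vertex 0.776 -2.097 1.493
endloop
endfacet
facet normal -0.123 -0.857 -0.501
outer loop
vertex 1.515 -3.369 0.352
vertex 0.584 -3.443 0.707
vertex 1.001 -3.03 -0.102
endloop
endfacet
facet normal 0.692 0.662 -0.289
outer loop
vertex 1.515 -3.369 0.352
vertex 1.001 -3.03 -0.102
vertex 0.776 -2.097 1.493
endloop
endfacet
facet normal -0.123 -0.857 -0.501
outer loop
vertex 1.001 -3.03 -0.102
vertex 0.584 -3.443 0.707
vertex 0.242 -2.933 -0.082
endloop
endfacet
facet normal 0.098 0.865 -0.492
outer loop
vertex 1.001 -3.03 -0.102
vertex 0.242 -2.933 -0.082
vertex 0.776 -2.097 1.493
endloop
endfacet
facet normal -0.123 -0.857 -0.501
outer loop
vertex 0.242 -2.933 -0.082
vertex 0.584 -3.443 0.707
vertex -0.317 -3.135 0.401
endloop
endfacet
facet normal -0.517 0.816 -0.258
outer loop
vertex 0.242 -2.933 -0.082
vertex -0.317 -3.135 0.401
vertex 0.776 -2.097 1.493
endloop
endfacet
facet normal -0.123 -0.857 -0.500
outer loop
vertex -0.317 -3.135 0.401
vertex 0.584 -3.443 0.707
vertex -0.348 -3.517 1.063
endloop
endfacet
facet normal -0.793 0.544 0.277
outer loop
vertex -0.317 -3.135 0.401
vertex -0.348 -3.517 1.063
vertex 0.776 -2.097 1.493
endloop
endfacet
facet normal -0.123 -0.857 -0.500
outer loop
vertex -0.348 -3.517 1.063
vertex 0.584 -3.443 0.707
vertex 0.167 -3.856 1.517
endloop
endfacet
facet normal -0.567 0.207 0.797
outer loop
vertex -0.348 -3.517 1.063
vertex 0.167 -3.856 1.517
vertex 0.776 -2.097 1.493
endloop
endfacet
facet normal -0.123 -0.857 -0.500
outer loop
vertex 0.167 -3.856 1.517
vertex 0.584 -3.443 0.707
vertex 0.926 -3.953 1.497
endloop
endfacet
facet normal 0.027 0.004 1.000
outer loop
vertex 0.167 -3.856 1.517
vertex 0.926 -3.953 1.497
vertex 0.776 -2.097 1.493
endloop
endfacet

endsolid


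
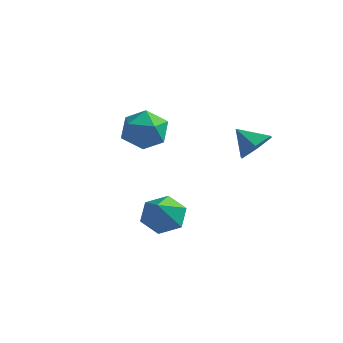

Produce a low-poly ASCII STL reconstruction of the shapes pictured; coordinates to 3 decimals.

solid 
facet normal 0.803 -0.106 -0.587
outer loop
vertex 3.19 1.75 2.538
vertex 2.6 1.58 1.762
vertex 2.88 2.504 1.978
endloop
endfacet
facet normal -0.011 0.593 0.805
outer loop
vertex 3.19 1.75 2.538
vertex 2.88 2.504 1.978
vertex 1.54 1.72 2.538
endloop
endfacet
facet normal 0.802 -0.106 -0.588
outer loop
vertex 2.88 2.504 1.978
vertex 2.6 1.58 1.762
vertex 2.289 2.335 1.202
endloop
endfacet
facet normal -0.451 0.879 0.152
outer loop
vertex 2.88 2.504 1.978
vertex 2.289 2.335 1.202
vertex 1.54 1.72 2.538
endloop
endfacet
facet normal 0.802 -0.106 -0.588
outer loop
vertex 2.289 2.335 1.202
vertex 2.6 1.58 1.762
vertex 2.009 1.41 0.986
endloop
endfacet
facet normal -0.878 0.344 -0.334
outer loop
vertex 2.289 2.335 1.202
vertex 2.009 1.41 0.986
vertex 1.54 1.72 2.538
endloop
endfacet
facet normal 0.802 -0.107 -0.587
outer loop
vertex 2.009 1.41 0.986
vertex 2.6 1.58 1.762
vertex 2.319 0.655 1.547
endloop
endfacet
facet normal -0.863 -0.477 -0.165
outer loop
vertex 2.009 1.41 0.986
vertex 2.319 0.655 1.547
vertex 1.54 1.72 2.538
endloop
endfacet
facet normal 0.802 -0.107 -0.587
outer loop
vertex 2.319 0.655 1.547
vertex 2.6 1.58 1.762
vertex 2.91 0.825 2.323
endloop
endfacet
facet normal -0.422 -0.764 0.489
outer loop
vertex 2.319 0.655 1.547
vertex 2.91 0.825 2.323
vertex 1.54 1.72 2.538
endloop
endfacet
facet normal 0.803 -0.107 -0.587
outer loop
vertex 2.91 0.825 2.323
vertex 2.6 1.58 1.762
vertex 3.19 1.75 2.538
endloop
endfacet
facet normal 0.004 -0.228 0.974
outer loop
vertex 2.91 0.825 2.323
vertex 3.19 1.75 2.538
vertex 1.54 1.72 2.538
endloop
endfacet
facet normal -0.972 -0.019 -0.234
outer loop
vertex -2.713 0.474 1.764
vertex -2.751 -0.654 2.014
vertex -2.965 0.128 2.838
endloop
endfacet
facet normal -0.784 0.621 0.016
outer loop
vertex -2.713 0.474 1.764
vertex -2.965 0.128 2.838
vertex -2.256 1.027 2.671
endloop
endfacet
facet normal -0.264 0.877 -0.402
outer loop
vertex -2.713 0.474 1.764
vertex -2.256 1.027 2.671
vertex -1.603 0.799 1.744
endloop
endfacet
facet normal -0.132 0.395 -0.909
outer loop
vertex -2.713 0.474 1.764
vertex -1.603 0.799 1.744
vertex -1.909 -0.239 1.338
endloop
endfacet
facet normal -0.569 -0.160 -0.807
outer loop
vertex -2.713 0.474 1.764
vertex -1.909 -0.239 1.338
vertex -2.751 -0.654 2.014
endloop
endfacet
facet normal -0.516 0.531 0.672
outer loop
vertex -2.256 1.027 2.671
vertex -2.965 0.128 2.838
vertex -2.011 0.239 3.482
endloop
endfacet
facet normal -0.821 -0.505 0.266
outer loop
vertex -2.965 0.128 2.838
vertex -2.751 -0.654 2.014
vertex -2.317 -0.799 3.076
endloop
endfacet
facet normal -0.169 -0.732 -0.660
outer loop
vertex -2.751 -0.654 2.014
vertex -1.909 -0.239 1.338
vertex -1.664 -1.027 2.149
endloop
endfacet
facet normal 0.539 0.164 -0.826
outer loop
vertex -1.909 -0.239 1.338
vertex -1.603 0.799 1.744
vertex -0.955 -0.128 1.982
endloop
endfacet
facet normal 0.325 0.946 -0.004
outer loop
vertex -1.603 0.799 1.744
vertex -2.256 1.027 2.671
vertex -1.169 0.654 2.806
endloop
endfacet
facet normal 0.132 -0.395 0.909
outer loop
vertex -1.207 -0.474 3.056
vertex -2.011 0.239 3.482
vertex -2.317 -0.799 3.076
endloop
endfacet
facet normal 0.264 -0.877 0.402
outer loop
vertex -1.207 -0.474 3.056
vertex -2.317 -0.799 3.076
vertex -1.664 -1.027 2.149
endloop
endfacet
facet normal 0.784 -0.621 -0.016
outer loop
vertex -1.207 -0.474 3.056
vertex -1.664 -1.027 2.149
vertex -0.955 -0.128 1.982
endloop
endfacet
facet normal 0.972 0.019 0.234
outer loop
vertex -1.207 -0.474 3.056
vertex -0.955 -0.128 1.982
vertex -1.169 0.654 2.806
endloop
endfacet
facet normal 0.569 0.160 0.807
outer loop
vertex -1.207 -0.474 3.056
vertex -1.169 0.654 2.806
vertex -2.011 0.239 3.482
endloop
endfacet
facet normal -0.539 -0.164 0.826
outer loop
vertex -2.317 -0.799 3.076
vertex -2.011 0.239 3.482
vertex -2.965 0.128 2.838
endloop
endfacet
facet normal -0.325 -0.946 0.004
outer loop
vertex -1.664 -1.027 2.149
vertex -2.317 -0.799 3.076
vertex -2.751 -0.654 2.014
endloop
endfacet
facet normal 0.516 -0.531 -0.672
outer loop
vertex -0.955 -0.128 1.982
vertex -1.664 -1.027 2.149
vertex -1.909 -0.239 1.338
endloop
endfacet
facet normal 0.821 0.505 -0.266
outer loop
vertex -1.169 0.654 2.806
vertex -0.955 -0.128 1.982
vertex -1.603 0.799 1.744
endloop
endfacet
facet normal 0.169 0.732 0.660
outer loop
vertex -2.011 0.239 3.482
vertex -1.169 0.654 2.806
vertex -2.256 1.027 2.671
endloop
endfacet
facet normal -0.223 0.650 -0.727
outer loop
vertex 1.585 -3.314 -0.714
vertex 0.665 -3.185 -0.317
vertex 1.43 -2.594 -0.023
endloop
endfacet
facet normal 0.975 -0.005 0.224
outer loop
vertex 1.585 -3.314 -0.714
vertex 1.43 -2.594 -0.023
vertex 1.135 -4.555 1.217
endloop
endfacet
facet normal -0.222 0.649 -0.727
outer loop
vertex 1.43 -2.594 -0.023
vertex 0.665 -3.185 -0.317
vertex 0.511 -2.464 0.374
endloop
endfacet
facet normal 0.408 0.443 0.798
outer loop
vertex 1.43 -2.594 -0.023
vertex 0.511 -2.464 0.374
vertex 1.135 -4.555 1.217
endloop
endfacet
facet normal -0.222 0.649 -0.727
outer loop
vertex 0.511 -2.464 0.374
vertex 0.665 -3.185 -0.317
vertex -0.254 -3.055 0.08
endloop
endfacet
facet normal -0.482 0.200 0.853
outer loop
vertex 0.511 -2.464 0.374
vertex -0.254 -3.055 0.08
vertex 1.135 -4.555 1.217
endloop
endfacet
facet normal -0.222 0.650 -0.727
outer loop
vertex -0.254 -3.055 0.08
vertex 0.665 -3.185 -0.317
vertex -0.099 -3.775 -0.611
endloop
endfacet
facet normal -0.804 -0.492 0.333
outer loop
vertex -0.254 -3.055 0.08
vertex -0.099 -3.775 -0.611
vertex 1.135 -4.555 1.217
endloop
endfacet
facet normal -0.222 0.650 -0.727
outer loop
vertex -0.099 -3.775 -0.611
vertex 0.665 -3.185 -0.317
vertex 0.82 -3.905 -1.008
endloop
endfacet
facet normal -0.237 -0.941 -0.241
outer loop
vertex -0.099 -3.775 -0.611
vertex 0.82 -3.905 -1.008
vertex 1.135 -4.555 1.217
endloop
endfacet
facet normal -0.223 0.650 -0.727
outer loop
vertex 0.82 -3.905 -1.008
vertex 0.665 -3.185 -0.317
vertex 1.585 -3.314 -0.714
endloop
endfacet
facet normal 0.653 -0.697 -0.296
outer loop
vertex 0.82 -3.905 -1.008
vertex 1.585 -3.314 -0.714
vertex 1.135 -4.555 1.217
endloop
endfacet

endsolid


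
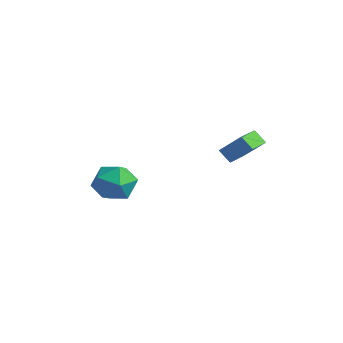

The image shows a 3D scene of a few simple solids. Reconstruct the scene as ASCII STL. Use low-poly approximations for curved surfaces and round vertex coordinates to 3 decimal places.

solid 
facet normal -0.971 -0.229 0.070
outer loop
vertex -3.694 -1.855 -2.069
vertex -3.401 -3.081 -2.024
vertex -3.482 -2.412 -0.957
endloop
endfacet
facet normal -0.838 0.407 0.364
outer loop
vertex -3.694 -1.855 -2.069
vertex -3.482 -2.412 -0.957
vertex -3.021 -1.26 -1.183
endloop
endfacet
facet normal -0.549 0.825 -0.137
outer loop
vertex -3.694 -1.855 -2.069
vertex -3.021 -1.26 -1.183
vertex -2.654 -1.216 -2.39
endloop
endfacet
facet normal -0.503 0.446 -0.740
outer loop
vertex -3.694 -1.855 -2.069
vertex -2.654 -1.216 -2.39
vertex -2.889 -2.342 -2.909
endloop
endfacet
facet normal -0.763 -0.205 -0.613
outer loop
vertex -3.694 -1.855 -2.069
vertex -2.889 -2.342 -2.909
vertex -3.401 -3.081 -2.024
endloop
endfacet
facet normal -0.354 0.315 0.881
outer loop
vertex -3.021 -1.26 -1.183
vertex -3.482 -2.412 -0.957
vertex -2.311 -2.118 -0.591
endloop
endfacet
facet normal -0.569 -0.715 0.405
outer loop
vertex -3.482 -2.412 -0.957
vertex -3.401 -3.081 -2.024
vertex -2.546 -3.244 -1.11
endloop
endfacet
facet normal -0.233 -0.676 -0.699
outer loop
vertex -3.401 -3.081 -2.024
vertex -2.889 -2.342 -2.909
vertex -2.179 -3.2 -2.317
endloop
endfacet
facet normal 0.188 0.378 -0.906
outer loop
vertex -2.889 -2.342 -2.909
vertex -2.654 -1.216 -2.39
vertex -1.718 -2.048 -2.543
endloop
endfacet
facet normal 0.113 0.991 0.071
outer loop
vertex -2.654 -1.216 -2.39
vertex -3.021 -1.26 -1.183
vertex -1.799 -1.379 -1.476
endloop
endfacet
facet normal 0.503 -0.446 0.740
outer loop
vertex -1.506 -2.605 -1.431
vertex -2.311 -2.118 -0.591
vertex -2.546 -3.244 -1.11
endloop
endfacet
facet normal 0.549 -0.825 0.137
outer loop
vertex -1.506 -2.605 -1.431
vertex -2.546 -3.244 -1.11
vertex -2.179 -3.2 -2.317
endloop
endfacet
facet normal 0.838 -0.407 -0.364
outer loop
vertex -1.506 -2.605 -1.431
vertex -2.179 -3.2 -2.317
vertex -1.718 -2.048 -2.543
endloop
endfacet
facet normal 0.971 0.229 -0.070
outer loop
vertex -1.506 -2.605 -1.431
vertex -1.718 -2.048 -2.543
vertex -1.799 -1.379 -1.476
endloop
endfacet
facet normal 0.763 0.205 0.613
outer loop
vertex -1.506 -2.605 -1.431
vertex -1.799 -1.379 -1.476
vertex -2.311 -2.118 -0.591
endloop
endfacet
facet normal -0.188 -0.378 0.906
outer loop
vertex -2.546 -3.244 -1.11
vertex -2.311 -2.118 -0.591
vertex -3.482 -2.412 -0.957
endloop
endfacet
facet normal -0.113 -0.991 -0.071
outer loop
vertex -2.179 -3.2 -2.317
vertex -2.546 -3.244 -1.11
vertex -3.401 -3.081 -2.024
endloop
endfacet
facet normal 0.354 -0.315 -0.881
outer loop
vertex -1.718 -2.048 -2.543
vertex -2.179 -3.2 -2.317
vertex -2.889 -2.342 -2.909
endloop
endfacet
facet normal 0.569 0.715 -0.405
outer loop
vertex -1.799 -1.379 -1.476
vertex -1.718 -2.048 -2.543
vertex -2.654 -1.216 -2.39
endloop
endfacet
facet normal 0.233 0.676 0.699
outer loop
vertex -2.311 -2.118 -0.591
vertex -1.799 -1.379 -1.476
vertex -3.021 -1.26 -1.183
endloop
endfacet
facet normal -0.652 -0.254 0.715
outer loop
vertex 3.671 0.665 2.863
vertex 3.181 1.814 2.825
vertex 2.619 0.179 1.731
endloop
endfacet
facet normal 0.393 -0.919 0.030
outer loop
vertex 3.199 0.406 1.095
vertex 3.671 0.665 2.863
vertex 2.619 0.179 1.731
endloop
endfacet
facet normal -0.652 -0.254 0.715
outer loop
vertex 2.619 0.179 1.731
vertex 3.181 1.814 2.825
vertex 2.129 1.329 1.693
endloop
endfacet
facet normal -0.649 -0.300 -0.699
outer loop
vertex 2.129 1.329 1.693
vertex 3.199 0.406 1.095
vertex 2.619 0.179 1.731
endloop
endfacet
facet normal 0.649 0.300 0.699
outer loop
vertex 3.671 0.665 2.863
vertex 3.761 2.041 2.189
vertex 3.181 1.814 2.825
endloop
endfacet
facet normal 0.391 -0.920 0.030
outer loop
vertex 4.251 0.891 2.227
vertex 3.671 0.665 2.863
vertex 3.199 0.406 1.095
endloop
endfacet
facet normal 0.649 0.300 0.699
outer loop
vertex 4.251 0.891 2.227
vertex 3.761 2.041 2.189
vertex 3.671 0.665 2.863
endloop
endfacet
facet normal -0.392 0.919 -0.029
outer loop
vertex 3.181 1.814 2.825
vertex 3.761 2.041 2.189
vertex 2.129 1.329 1.693
endloop
endfacet
facet normal -0.649 -0.300 -0.699
outer loop
vertex 2.709 1.555 1.057
vertex 3.199 0.406 1.095
vertex 2.129 1.329 1.693
endloop
endfacet
facet normal -0.392 0.920 -0.031
outer loop
vertex 2.129 1.329 1.693
vertex 3.761 2.041 2.189
vertex 2.709 1.555 1.057
endloop
endfacet
facet normal 0.652 0.254 -0.715
outer loop
vertex 2.709 1.555 1.057
vertex 4.251 0.891 2.227
vertex 3.199 0.406 1.095
endloop
endfacet
facet normal 0.652 0.254 -0.715
outer loop
vertex 3.761 2.041 2.189
vertex 4.251 0.891 2.227
vertex 2.709 1.555 1.057
endloop
endfacet

endsolid


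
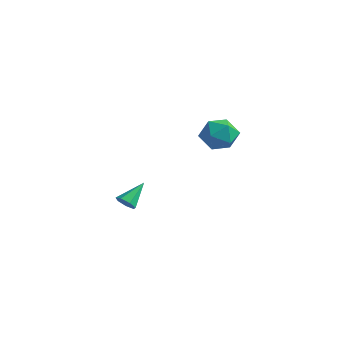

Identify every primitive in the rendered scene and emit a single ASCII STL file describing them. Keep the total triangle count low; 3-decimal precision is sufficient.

solid 
facet normal -0.016 -0.794 -0.608
outer loop
vertex -3.342 0.752 -4.654
vertex -3.963 0.643 -4.495
vertex -3.726 1.008 -4.978
endloop
endfacet
facet normal 0.699 0.638 -0.324
outer loop
vertex -3.342 0.752 -4.654
vertex -3.726 1.008 -4.978
vertex -3.937 2.017 -3.445
endloop
endfacet
facet normal -0.015 -0.794 -0.608
outer loop
vertex -3.726 1.008 -4.978
vertex -3.963 0.643 -4.495
vertex -4.289 0.989 -4.939
endloop
endfacet
facet normal -0.066 0.829 -0.555
outer loop
vertex -3.726 1.008 -4.978
vertex -4.289 0.989 -4.939
vertex -3.937 2.017 -3.445
endloop
endfacet
facet normal -0.014 -0.794 -0.608
outer loop
vertex -4.289 0.989 -4.939
vertex -3.963 0.643 -4.495
vertex -4.606 0.709 -4.566
endloop
endfacet
facet normal -0.779 0.587 -0.221
outer loop
vertex -4.289 0.989 -4.939
vertex -4.606 0.709 -4.566
vertex -3.937 2.017 -3.445
endloop
endfacet
facet normal -0.014 -0.794 -0.608
outer loop
vertex -4.606 0.709 -4.566
vertex -3.963 0.643 -4.495
vertex -4.439 0.38 -4.14
endloop
endfacet
facet normal -0.900 0.095 0.426
outer loop
vertex -4.606 0.709 -4.566
vertex -4.439 0.38 -4.14
vertex -3.937 2.017 -3.445
endloop
endfacet
facet normal -0.014 -0.794 -0.607
outer loop
vertex -4.439 0.38 -4.14
vertex -3.963 0.643 -4.495
vertex -3.914 0.249 -3.981
endloop
endfacet
facet normal -0.341 -0.277 0.898
outer loop
vertex -4.439 0.38 -4.14
vertex -3.914 0.249 -3.981
vertex -3.937 2.017 -3.445
endloop
endfacet
facet normal -0.016 -0.794 -0.607
outer loop
vertex -3.914 0.249 -3.981
vertex -3.963 0.643 -4.495
vertex -3.426 0.414 -4.21
endloop
endfacet
facet normal 0.479 -0.249 0.842
outer loop
vertex -3.914 0.249 -3.981
vertex -3.426 0.414 -4.21
vertex -3.937 2.017 -3.445
endloop
endfacet
facet normal -0.016 -0.794 -0.608
outer loop
vertex -3.426 0.414 -4.21
vertex -3.963 0.643 -4.495
vertex -3.342 0.752 -4.654
endloop
endfacet
facet normal 0.941 0.158 0.298
outer loop
vertex -3.426 0.414 -4.21
vertex -3.342 0.752 -4.654
vertex -3.937 2.017 -3.445
endloop
endfacet
facet normal -0.572 0.776 0.267
outer loop
vertex 2.319 1.563 2.392
vertex 1.627 0.881 2.894
vertex 2.467 1.31 3.446
endloop
endfacet
facet normal 0.113 0.970 0.217
outer loop
vertex 2.319 1.563 2.392
vertex 2.467 1.31 3.446
vertex 3.325 1.361 2.769
endloop
endfacet
facet normal 0.334 0.829 -0.448
outer loop
vertex 2.319 1.563 2.392
vertex 3.325 1.361 2.769
vertex 3.014 0.963 1.799
endloop
endfacet
facet normal -0.215 0.549 -0.808
outer loop
vertex 2.319 1.563 2.392
vertex 3.014 0.963 1.799
vertex 1.965 0.666 1.876
endloop
endfacet
facet normal -0.774 0.516 -0.366
outer loop
vertex 2.319 1.563 2.392
vertex 1.965 0.666 1.876
vertex 1.627 0.881 2.894
endloop
endfacet
facet normal 0.491 0.563 0.665
outer loop
vertex 3.325 1.361 2.769
vertex 2.467 1.31 3.446
vertex 3.255 0.554 3.504
endloop
endfacet
facet normal -0.617 0.249 0.746
outer loop
vertex 2.467 1.31 3.446
vertex 1.627 0.881 2.894
vertex 2.206 0.257 3.581
endloop
endfacet
facet normal -0.945 -0.171 -0.278
outer loop
vertex 1.627 0.881 2.894
vertex 1.965 0.666 1.876
vertex 1.895 -0.141 2.611
endloop
endfacet
facet normal -0.040 -0.117 -0.992
outer loop
vertex 1.965 0.666 1.876
vertex 3.014 0.963 1.799
vertex 2.753 -0.09 1.934
endloop
endfacet
facet normal 0.848 0.336 -0.410
outer loop
vertex 3.014 0.963 1.799
vertex 3.325 1.361 2.769
vertex 3.593 0.339 2.486
endloop
endfacet
facet normal 0.215 -0.549 0.808
outer loop
vertex 2.901 -0.343 2.988
vertex 3.255 0.554 3.504
vertex 2.206 0.257 3.581
endloop
endfacet
facet normal -0.334 -0.829 0.448
outer loop
vertex 2.901 -0.343 2.988
vertex 2.206 0.257 3.581
vertex 1.895 -0.141 2.611
endloop
endfacet
facet normal -0.113 -0.970 -0.217
outer loop
vertex 2.901 -0.343 2.988
vertex 1.895 -0.141 2.611
vertex 2.753 -0.09 1.934
endloop
endfacet
facet normal 0.572 -0.776 -0.267
outer loop
vertex 2.901 -0.343 2.988
vertex 2.753 -0.09 1.934
vertex 3.593 0.339 2.486
endloop
endfacet
facet normal 0.774 -0.516 0.366
outer loop
vertex 2.901 -0.343 2.988
vertex 3.593 0.339 2.486
vertex 3.255 0.554 3.504
endloop
endfacet
facet normal 0.040 0.117 0.992
outer loop
vertex 2.206 0.257 3.581
vertex 3.255 0.554 3.504
vertex 2.467 1.31 3.446
endloop
endfacet
facet normal -0.848 -0.336 0.410
outer loop
vertex 1.895 -0.141 2.611
vertex 2.206 0.257 3.581
vertex 1.627 0.881 2.894
endloop
endfacet
facet normal -0.491 -0.563 -0.665
outer loop
vertex 2.753 -0.09 1.934
vertex 1.895 -0.141 2.611
vertex 1.965 0.666 1.876
endloop
endfacet
facet normal 0.617 -0.249 -0.746
outer loop
vertex 3.593 0.339 2.486
vertex 2.753 -0.09 1.934
vertex 3.014 0.963 1.799
endloop
endfacet
facet normal 0.945 0.171 0.278
outer loop
vertex 3.255 0.554 3.504
vertex 3.593 0.339 2.486
vertex 3.325 1.361 2.769
endloop
endfacet

endsolid


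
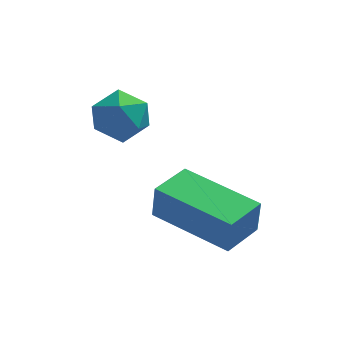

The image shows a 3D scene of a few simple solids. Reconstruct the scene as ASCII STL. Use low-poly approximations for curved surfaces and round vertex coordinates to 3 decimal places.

solid 
facet normal -0.622 -0.782 0.025
outer loop
vertex 0.603 -4.094 2.154
vertex -1.051 -2.774 2.292
vertex 0.54 -4.074 1.216
endloop
endfacet
facet normal 0.780 -0.623 -0.066
outer loop
vertex 1.231 -3.206 1.188
vertex 0.603 -4.094 2.154
vertex 0.54 -4.074 1.216
endloop
endfacet
facet normal -0.622 -0.782 0.025
outer loop
vertex 0.54 -4.074 1.216
vertex -1.051 -2.774 2.292
vertex -1.113 -2.755 1.354
endloop
endfacet
facet normal -0.067 0.021 -0.998
outer loop
vertex -1.113 -2.755 1.354
vertex 1.231 -3.206 1.188
vertex 0.54 -4.074 1.216
endloop
endfacet
facet normal 0.067 -0.021 0.998
outer loop
vertex 0.603 -4.094 2.154
vertex -0.36 -1.906 2.264
vertex -1.051 -2.774 2.292
endloop
endfacet
facet normal 0.781 -0.622 -0.064
outer loop
vertex 1.293 -3.225 2.126
vertex 0.603 -4.094 2.154
vertex 1.231 -3.206 1.188
endloop
endfacet
facet normal 0.067 -0.021 0.998
outer loop
vertex 1.293 -3.225 2.126
vertex -0.36 -1.906 2.264
vertex 0.603 -4.094 2.154
endloop
endfacet
facet normal -0.780 0.623 0.064
outer loop
vertex -1.051 -2.774 2.292
vertex -0.36 -1.906 2.264
vertex -1.113 -2.755 1.354
endloop
endfacet
facet normal -0.067 0.021 -0.998
outer loop
vertex -0.423 -1.886 1.326
vertex 1.231 -3.206 1.188
vertex -1.113 -2.755 1.354
endloop
endfacet
facet normal -0.780 0.622 0.066
outer loop
vertex -1.113 -2.755 1.354
vertex -0.36 -1.906 2.264
vertex -0.423 -1.886 1.326
endloop
endfacet
facet normal 0.622 0.782 -0.025
outer loop
vertex -0.423 -1.886 1.326
vertex 1.293 -3.225 2.126
vertex 1.231 -3.206 1.188
endloop
endfacet
facet normal 0.622 0.782 -0.025
outer loop
vertex -0.36 -1.906 2.264
vertex 1.293 -3.225 2.126
vertex -0.423 -1.886 1.326
endloop
endfacet
facet normal -0.406 -0.009 0.914
outer loop
vertex -1.848 -1.323 4.597
vertex -2.44 -1.732 4.33
vertex -1.818 -2.09 4.603
endloop
endfacet
facet normal 0.306 0.019 0.952
outer loop
vertex -1.848 -1.323 4.597
vertex -1.818 -2.09 4.603
vertex -1.201 -1.684 4.396
endloop
endfacet
facet normal 0.523 0.602 0.604
outer loop
vertex -1.848 -1.323 4.597
vertex -1.201 -1.684 4.396
vertex -1.441 -1.074 3.996
endloop
endfacet
facet normal -0.057 0.935 0.349
outer loop
vertex -1.848 -1.323 4.597
vertex -1.441 -1.074 3.996
vertex -2.207 -1.105 3.955
endloop
endfacet
facet normal -0.629 0.558 0.541
outer loop
vertex -1.848 -1.323 4.597
vertex -2.207 -1.105 3.955
vertex -2.44 -1.732 4.33
endloop
endfacet
facet normal 0.568 -0.551 0.611
outer loop
vertex -1.201 -1.684 4.396
vertex -1.818 -2.09 4.603
vertex -1.393 -2.315 4.005
endloop
endfacet
facet normal -0.585 -0.596 0.551
outer loop
vertex -1.818 -2.09 4.603
vertex -2.44 -1.732 4.33
vertex -2.159 -2.346 3.964
endloop
endfacet
facet normal -0.946 0.320 -0.052
outer loop
vertex -2.44 -1.732 4.33
vertex -2.207 -1.105 3.955
vertex -2.399 -1.736 3.564
endloop
endfacet
facet normal -0.018 0.931 -0.363
outer loop
vertex -2.207 -1.105 3.955
vertex -1.441 -1.074 3.996
vertex -1.782 -1.33 3.357
endloop
endfacet
facet normal 0.919 0.392 0.047
outer loop
vertex -1.441 -1.074 3.996
vertex -1.201 -1.684 4.396
vertex -1.16 -1.688 3.63
endloop
endfacet
facet normal 0.057 -0.935 -0.349
outer loop
vertex -1.752 -2.097 3.363
vertex -1.393 -2.315 4.005
vertex -2.159 -2.346 3.964
endloop
endfacet
facet normal -0.523 -0.602 -0.604
outer loop
vertex -1.752 -2.097 3.363
vertex -2.159 -2.346 3.964
vertex -2.399 -1.736 3.564
endloop
endfacet
facet normal -0.306 -0.019 -0.952
outer loop
vertex -1.752 -2.097 3.363
vertex -2.399 -1.736 3.564
vertex -1.782 -1.33 3.357
endloop
endfacet
facet normal 0.406 0.009 -0.914
outer loop
vertex -1.752 -2.097 3.363
vertex -1.782 -1.33 3.357
vertex -1.16 -1.688 3.63
endloop
endfacet
facet normal 0.629 -0.558 -0.541
outer loop
vertex -1.752 -2.097 3.363
vertex -1.16 -1.688 3.63
vertex -1.393 -2.315 4.005
endloop
endfacet
facet normal 0.018 -0.931 0.363
outer loop
vertex -2.159 -2.346 3.964
vertex -1.393 -2.315 4.005
vertex -1.818 -2.09 4.603
endloop
endfacet
facet normal -0.919 -0.392 -0.047
outer loop
vertex -2.399 -1.736 3.564
vertex -2.159 -2.346 3.964
vertex -2.44 -1.732 4.33
endloop
endfacet
facet normal -0.568 0.551 -0.611
outer loop
vertex -1.782 -1.33 3.357
vertex -2.399 -1.736 3.564
vertex -2.207 -1.105 3.955
endloop
endfacet
facet normal 0.585 0.596 -0.551
outer loop
vertex -1.16 -1.688 3.63
vertex -1.782 -1.33 3.357
vertex -1.441 -1.074 3.996
endloop
endfacet
facet normal 0.946 -0.320 0.052
outer loop
vertex -1.393 -2.315 4.005
vertex -1.16 -1.688 3.63
vertex -1.201 -1.684 4.396
endloop
endfacet

endsolid


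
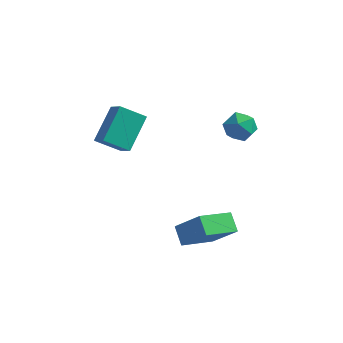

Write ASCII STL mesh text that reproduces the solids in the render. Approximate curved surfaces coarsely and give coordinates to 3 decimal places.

solid 
facet normal -0.686 0.094 -0.722
outer loop
vertex 2.017 -4.16 -1.817
vertex 3.027 -2.567 -2.569
vertex 2.617 -4.853 -2.478
endloop
endfacet
facet normal -0.498 -0.784 0.370
outer loop
vertex 3.933 -5.033 -1.091
vertex 2.017 -4.16 -1.817
vertex 2.617 -4.853 -2.478
endloop
endfacet
facet normal -0.685 0.094 -0.722
outer loop
vertex 2.617 -4.853 -2.478
vertex 3.027 -2.567 -2.569
vertex 3.628 -3.26 -3.229
endloop
endfacet
facet normal 0.532 -0.613 -0.584
outer loop
vertex 3.628 -3.26 -3.229
vertex 3.933 -5.033 -1.091
vertex 2.617 -4.853 -2.478
endloop
endfacet
facet normal -0.532 0.613 0.584
outer loop
vertex 2.017 -4.16 -1.817
vertex 4.343 -2.747 -1.182
vertex 3.027 -2.567 -2.569
endloop
endfacet
facet normal -0.498 -0.784 0.370
outer loop
vertex 3.332 -4.34 -0.431
vertex 2.017 -4.16 -1.817
vertex 3.933 -5.033 -1.091
endloop
endfacet
facet normal -0.532 0.613 0.584
outer loop
vertex 3.332 -4.34 -0.431
vertex 4.343 -2.747 -1.182
vertex 2.017 -4.16 -1.817
endloop
endfacet
facet normal 0.498 0.784 -0.370
outer loop
vertex 3.027 -2.567 -2.569
vertex 4.343 -2.747 -1.182
vertex 3.628 -3.26 -3.229
endloop
endfacet
facet normal 0.532 -0.613 -0.584
outer loop
vertex 4.943 -3.44 -1.843
vertex 3.933 -5.033 -1.091
vertex 3.628 -3.26 -3.229
endloop
endfacet
facet normal 0.498 0.784 -0.370
outer loop
vertex 3.628 -3.26 -3.229
vertex 4.343 -2.747 -1.182
vertex 4.943 -3.44 -1.843
endloop
endfacet
facet normal 0.685 -0.094 0.722
outer loop
vertex 4.943 -3.44 -1.843
vertex 3.332 -4.34 -0.431
vertex 3.933 -5.033 -1.091
endloop
endfacet
facet normal 0.686 -0.095 0.722
outer loop
vertex 4.343 -2.747 -1.182
vertex 3.332 -4.34 -0.431
vertex 4.943 -3.44 -1.843
endloop
endfacet
facet normal -0.477 0.749 0.460
outer loop
vertex 3.04 0.432 2.992
vertex 3.465 0.203 3.806
vertex 3.872 0.823 3.218
endloop
endfacet
facet normal -0.363 0.904 -0.228
outer loop
vertex 3.04 0.432 2.992
vertex 3.872 0.823 3.218
vertex 3.71 0.534 2.331
endloop
endfacet
facet normal -0.675 0.397 -0.623
outer loop
vertex 3.04 0.432 2.992
vertex 3.71 0.534 2.331
vertex 3.203 -0.264 2.372
endloop
endfacet
facet normal -0.981 -0.070 -0.179
outer loop
vertex 3.04 0.432 2.992
vertex 3.203 -0.264 2.372
vertex 3.051 -0.468 3.283
endloop
endfacet
facet normal -0.859 0.148 0.490
outer loop
vertex 3.04 0.432 2.992
vertex 3.051 -0.468 3.283
vertex 3.465 0.203 3.806
endloop
endfacet
facet normal 0.341 0.874 -0.347
outer loop
vertex 3.71 0.534 2.331
vertex 3.872 0.823 3.218
vertex 4.549 0.368 2.737
endloop
endfacet
facet normal 0.156 0.624 0.766
outer loop
vertex 3.872 0.823 3.218
vertex 3.465 0.203 3.806
vertex 4.397 0.164 3.648
endloop
endfacet
facet normal -0.463 -0.349 0.815
outer loop
vertex 3.465 0.203 3.806
vertex 3.051 -0.468 3.283
vertex 3.89 -0.634 3.689
endloop
endfacet
facet normal -0.661 -0.701 -0.267
outer loop
vertex 3.051 -0.468 3.283
vertex 3.203 -0.264 2.372
vertex 3.728 -0.923 2.802
endloop
endfacet
facet normal -0.165 0.054 -0.985
outer loop
vertex 3.203 -0.264 2.372
vertex 3.71 0.534 2.331
vertex 4.135 -0.303 2.214
endloop
endfacet
facet normal 0.981 0.070 0.179
outer loop
vertex 4.56 -0.532 3.028
vertex 4.549 0.368 2.737
vertex 4.397 0.164 3.648
endloop
endfacet
facet normal 0.675 -0.397 0.623
outer loop
vertex 4.56 -0.532 3.028
vertex 4.397 0.164 3.648
vertex 3.89 -0.634 3.689
endloop
endfacet
facet normal 0.363 -0.904 0.228
outer loop
vertex 4.56 -0.532 3.028
vertex 3.89 -0.634 3.689
vertex 3.728 -0.923 2.802
endloop
endfacet
facet normal 0.477 -0.749 -0.460
outer loop
vertex 4.56 -0.532 3.028
vertex 3.728 -0.923 2.802
vertex 4.135 -0.303 2.214
endloop
endfacet
facet normal 0.859 -0.148 -0.490
outer loop
vertex 4.56 -0.532 3.028
vertex 4.135 -0.303 2.214
vertex 4.549 0.368 2.737
endloop
endfacet
facet normal 0.661 0.701 0.267
outer loop
vertex 4.397 0.164 3.648
vertex 4.549 0.368 2.737
vertex 3.872 0.823 3.218
endloop
endfacet
facet normal 0.165 -0.054 0.985
outer loop
vertex 3.89 -0.634 3.689
vertex 4.397 0.164 3.648
vertex 3.465 0.203 3.806
endloop
endfacet
facet normal -0.341 -0.874 0.347
outer loop
vertex 3.728 -0.923 2.802
vertex 3.89 -0.634 3.689
vertex 3.051 -0.468 3.283
endloop
endfacet
facet normal -0.156 -0.624 -0.766
outer loop
vertex 4.135 -0.303 2.214
vertex 3.728 -0.923 2.802
vertex 3.203 -0.264 2.372
endloop
endfacet
facet normal 0.463 0.349 -0.815
outer loop
vertex 4.549 0.368 2.737
vertex 4.135 -0.303 2.214
vertex 3.71 0.534 2.331
endloop
endfacet
facet normal -0.789 -0.316 0.527
outer loop
vertex -1.406 -2.482 4.851
vertex -2.173 -1.822 4.1
vertex -1.593 -4.167 3.561
endloop
endfacet
facet normal 0.609 -0.523 0.595
outer loop
vertex -0.427 -3.698 2.78
vertex -1.406 -2.482 4.851
vertex -1.593 -4.167 3.561
endloop
endfacet
facet normal -0.788 -0.316 0.528
outer loop
vertex -1.593 -4.167 3.561
vertex -2.173 -1.822 4.1
vertex -2.361 -3.507 2.81
endloop
endfacet
facet normal -0.088 -0.791 -0.606
outer loop
vertex -2.361 -3.507 2.81
vertex -0.427 -3.698 2.78
vertex -1.593 -4.167 3.561
endloop
endfacet
facet normal 0.088 0.791 0.606
outer loop
vertex -1.406 -2.482 4.851
vertex -1.007 -1.353 3.319
vertex -2.173 -1.822 4.1
endloop
endfacet
facet normal 0.609 -0.524 0.595
outer loop
vertex -0.239 -2.013 4.07
vertex -1.406 -2.482 4.851
vertex -0.427 -3.698 2.78
endloop
endfacet
facet normal 0.087 0.791 0.606
outer loop
vertex -0.239 -2.013 4.07
vertex -1.007 -1.353 3.319
vertex -1.406 -2.482 4.851
endloop
endfacet
facet normal -0.609 0.524 -0.595
outer loop
vertex -2.173 -1.822 4.1
vertex -1.007 -1.353 3.319
vertex -2.361 -3.507 2.81
endloop
endfacet
facet normal -0.088 -0.791 -0.606
outer loop
vertex -1.194 -3.038 2.029
vertex -0.427 -3.698 2.78
vertex -2.361 -3.507 2.81
endloop
endfacet
facet normal -0.609 0.524 -0.596
outer loop
vertex -2.361 -3.507 2.81
vertex -1.007 -1.353 3.319
vertex -1.194 -3.038 2.029
endloop
endfacet
facet normal 0.789 0.316 -0.528
outer loop
vertex -1.194 -3.038 2.029
vertex -0.239 -2.013 4.07
vertex -0.427 -3.698 2.78
endloop
endfacet
facet normal 0.788 0.317 -0.528
outer loop
vertex -1.007 -1.353 3.319
vertex -0.239 -2.013 4.07
vertex -1.194 -3.038 2.029
endloop
endfacet

endsolid


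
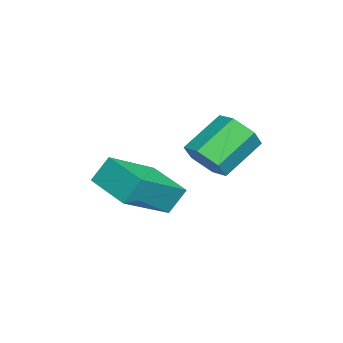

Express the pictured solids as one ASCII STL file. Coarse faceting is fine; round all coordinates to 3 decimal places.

solid 
facet normal -0.702 -0.683 0.201
outer loop
vertex 1.231 -2.726 -1.748
vertex 1.023 -2.295 -1.009
vertex 0.002 -1.735 -2.672
endloop
endfacet
facet normal 0.237 -0.489 -0.839
outer loop
vertex 0.977 -0.785 -2.951
vertex 1.231 -2.726 -1.748
vertex 0.002 -1.735 -2.672
endloop
endfacet
facet normal -0.702 -0.684 0.200
outer loop
vertex 0.002 -1.735 -2.672
vertex 1.023 -2.295 -1.009
vertex -0.207 -1.304 -1.933
endloop
endfacet
facet normal -0.672 0.541 -0.506
outer loop
vertex -0.207 -1.304 -1.933
vertex 0.977 -0.785 -2.951
vertex 0.002 -1.735 -2.672
endloop
endfacet
facet normal 0.672 -0.542 0.505
outer loop
vertex 1.231 -2.726 -1.748
vertex 1.998 -1.345 -1.288
vertex 1.023 -2.295 -1.009
endloop
endfacet
facet normal 0.236 -0.489 -0.839
outer loop
vertex 2.207 -1.776 -2.027
vertex 1.231 -2.726 -1.748
vertex 0.977 -0.785 -2.951
endloop
endfacet
facet normal 0.672 -0.541 0.506
outer loop
vertex 2.207 -1.776 -2.027
vertex 1.998 -1.345 -1.288
vertex 1.231 -2.726 -1.748
endloop
endfacet
facet normal -0.236 0.489 0.839
outer loop
vertex 1.023 -2.295 -1.009
vertex 1.998 -1.345 -1.288
vertex -0.207 -1.304 -1.933
endloop
endfacet
facet normal -0.672 0.542 -0.505
outer loop
vertex 0.769 -0.354 -2.212
vertex 0.977 -0.785 -2.951
vertex -0.207 -1.304 -1.933
endloop
endfacet
facet normal -0.236 0.489 0.839
outer loop
vertex -0.207 -1.304 -1.933
vertex 1.998 -1.345 -1.288
vertex 0.769 -0.354 -2.212
endloop
endfacet
facet normal 0.702 0.683 -0.201
outer loop
vertex 0.769 -0.354 -2.212
vertex 2.207 -1.776 -2.027
vertex 0.977 -0.785 -2.951
endloop
endfacet
facet normal 0.702 0.684 -0.200
outer loop
vertex 1.998 -1.345 -1.288
vertex 2.207 -1.776 -2.027
vertex 0.769 -0.354 -2.212
endloop
endfacet
facet normal 0.565 -0.588 -0.579
outer loop
vertex 1.422 0.502 -0.97
vertex 0.861 0.112 -1.121
vertex 1.023 0.662 -1.522
endloop
endfacet
facet normal 0.597 0.775 -0.207
outer loop
vertex 1.422 0.502 -0.97
vertex 1.023 0.662 -1.522
vertex 0.621 1.338 -0.149
endloop
endfacet
facet normal 0.597 0.775 -0.207
outer loop
vertex 0.621 1.338 -0.149
vertex 1.023 0.662 -1.522
vertex 0.222 1.498 -0.701
endloop
endfacet
facet normal -0.564 0.590 0.578
outer loop
vertex 0.621 1.338 -0.149
vertex 0.222 1.498 -0.701
vertex 0.059 0.948 -0.299
endloop
endfacet
facet normal 0.565 -0.588 -0.579
outer loop
vertex 1.023 0.662 -1.522
vertex 0.861 0.112 -1.121
vertex 0.462 0.272 -1.673
endloop
endfacet
facet normal -0.195 0.586 -0.787
outer loop
vertex 1.023 0.662 -1.522
vertex 0.462 0.272 -1.673
vertex 0.222 1.498 -0.701
endloop
endfacet
facet normal -0.195 0.586 -0.787
outer loop
vertex 0.222 1.498 -0.701
vertex 0.462 0.272 -1.673
vertex -0.34 1.108 -0.852
endloop
endfacet
facet normal -0.564 0.590 0.578
outer loop
vertex 0.222 1.498 -0.701
vertex -0.34 1.108 -0.852
vertex 0.059 0.948 -0.299
endloop
endfacet
facet normal 0.564 -0.590 -0.578
outer loop
vertex 0.462 0.272 -1.673
vertex 0.861 0.112 -1.121
vertex 0.299 -0.278 -1.271
endloop
endfacet
facet normal -0.792 -0.190 -0.580
outer loop
vertex 0.462 0.272 -1.673
vertex 0.299 -0.278 -1.271
vertex -0.34 1.108 -0.852
endloop
endfacet
facet normal -0.792 -0.190 -0.580
outer loop
vertex -0.34 1.108 -0.852
vertex 0.299 -0.278 -1.271
vertex -0.502 0.558 -0.45
endloop
endfacet
facet normal -0.565 0.589 0.578
outer loop
vertex -0.34 1.108 -0.852
vertex -0.502 0.558 -0.45
vertex 0.059 0.948 -0.299
endloop
endfacet
facet normal 0.564 -0.590 -0.578
outer loop
vertex 0.299 -0.278 -1.271
vertex 0.861 0.112 -1.121
vertex 0.698 -0.438 -0.719
endloop
endfacet
facet normal -0.597 -0.775 0.207
outer loop
vertex 0.299 -0.278 -1.271
vertex 0.698 -0.438 -0.719
vertex -0.502 0.558 -0.45
endloop
endfacet
facet normal -0.597 -0.775 0.207
outer loop
vertex -0.502 0.558 -0.45
vertex 0.698 -0.438 -0.719
vertex -0.103 0.398 0.102
endloop
endfacet
facet normal -0.565 0.588 0.579
outer loop
vertex -0.502 0.558 -0.45
vertex -0.103 0.398 0.102
vertex 0.059 0.948 -0.299
endloop
endfacet
facet normal 0.564 -0.590 -0.578
outer loop
vertex 0.698 -0.438 -0.719
vertex 0.861 0.112 -1.121
vertex 1.26 -0.048 -0.568
endloop
endfacet
facet normal 0.195 -0.586 0.787
outer loop
vertex 0.698 -0.438 -0.719
vertex 1.26 -0.048 -0.568
vertex -0.103 0.398 0.102
endloop
endfacet
facet normal 0.195 -0.585 0.787
outer loop
vertex -0.103 0.398 0.102
vertex 1.26 -0.048 -0.568
vertex 0.458 0.788 0.253
endloop
endfacet
facet normal -0.565 0.588 0.579
outer loop
vertex -0.103 0.398 0.102
vertex 0.458 0.788 0.253
vertex 0.059 0.948 -0.299
endloop
endfacet
facet normal 0.565 -0.589 -0.578
outer loop
vertex 1.26 -0.048 -0.568
vertex 0.861 0.112 -1.121
vertex 1.422 0.502 -0.97
endloop
endfacet
facet normal 0.792 0.190 0.580
outer loop
vertex 1.26 -0.048 -0.568
vertex 1.422 0.502 -0.97
vertex 0.458 0.788 0.253
endloop
endfacet
facet normal 0.792 0.189 0.580
outer loop
vertex 0.458 0.788 0.253
vertex 1.422 0.502 -0.97
vertex 0.621 1.338 -0.149
endloop
endfacet
facet normal -0.564 0.590 0.578
outer loop
vertex 0.458 0.788 0.253
vertex 0.621 1.338 -0.149
vertex 0.059 0.948 -0.299
endloop
endfacet

endsolid


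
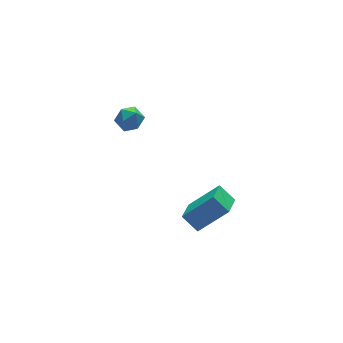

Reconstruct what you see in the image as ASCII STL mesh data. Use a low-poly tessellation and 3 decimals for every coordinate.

solid 
facet normal -0.634 -0.698 0.334
outer loop
vertex -2.162 -3.891 -2.025
vertex -2.588 -3.18 -1.348
vertex -3.468 -3.362 -3.402
endloop
endfacet
facet normal 0.398 -0.664 -0.633
outer loop
vertex -2.612 -2.42 -3.852
vertex -2.162 -3.891 -2.025
vertex -3.468 -3.362 -3.402
endloop
endfacet
facet normal -0.634 -0.698 0.334
outer loop
vertex -3.468 -3.362 -3.402
vertex -2.588 -3.18 -1.348
vertex -3.894 -2.651 -2.725
endloop
endfacet
facet normal -0.663 0.268 -0.699
outer loop
vertex -3.894 -2.651 -2.725
vertex -2.612 -2.42 -3.852
vertex -3.468 -3.362 -3.402
endloop
endfacet
facet normal 0.663 -0.268 0.699
outer loop
vertex -2.162 -3.891 -2.025
vertex -1.732 -2.238 -1.798
vertex -2.588 -3.18 -1.348
endloop
endfacet
facet normal 0.398 -0.664 -0.633
outer loop
vertex -1.306 -2.949 -2.475
vertex -2.162 -3.891 -2.025
vertex -2.612 -2.42 -3.852
endloop
endfacet
facet normal 0.663 -0.268 0.699
outer loop
vertex -1.306 -2.949 -2.475
vertex -1.732 -2.238 -1.798
vertex -2.162 -3.891 -2.025
endloop
endfacet
facet normal -0.398 0.664 0.633
outer loop
vertex -2.588 -3.18 -1.348
vertex -1.732 -2.238 -1.798
vertex -3.894 -2.651 -2.725
endloop
endfacet
facet normal -0.663 0.268 -0.699
outer loop
vertex -3.038 -1.709 -3.175
vertex -2.612 -2.42 -3.852
vertex -3.894 -2.651 -2.725
endloop
endfacet
facet normal -0.398 0.664 0.633
outer loop
vertex -3.894 -2.651 -2.725
vertex -1.732 -2.238 -1.798
vertex -3.038 -1.709 -3.175
endloop
endfacet
facet normal 0.634 0.698 -0.334
outer loop
vertex -3.038 -1.709 -3.175
vertex -1.306 -2.949 -2.475
vertex -2.612 -2.42 -3.852
endloop
endfacet
facet normal 0.634 0.698 -0.334
outer loop
vertex -1.732 -2.238 -1.798
vertex -1.306 -2.949 -2.475
vertex -3.038 -1.709 -3.175
endloop
endfacet
facet normal -0.959 -0.282 -0.031
outer loop
vertex -4.271 3.422 -0.715
vertex -4.069 2.773 -1.073
vertex -4.1 2.795 -0.306
endloop
endfacet
facet normal -0.831 0.126 0.541
outer loop
vertex -4.271 3.422 -0.715
vertex -4.1 2.795 -0.306
vertex -3.847 3.483 -0.078
endloop
endfacet
facet normal -0.578 0.753 0.313
outer loop
vertex -4.271 3.422 -0.715
vertex -3.847 3.483 -0.078
vertex -3.66 3.886 -0.703
endloop
endfacet
facet normal -0.549 0.734 -0.400
outer loop
vertex -4.271 3.422 -0.715
vertex -3.66 3.886 -0.703
vertex -3.797 3.448 -1.318
endloop
endfacet
facet normal -0.785 0.094 -0.613
outer loop
vertex -4.271 3.422 -0.715
vertex -3.797 3.448 -1.318
vertex -4.069 2.773 -1.073
endloop
endfacet
facet normal -0.321 -0.189 0.928
outer loop
vertex -3.847 3.483 -0.078
vertex -4.1 2.795 -0.306
vertex -3.383 2.872 -0.042
endloop
endfacet
facet normal -0.527 -0.850 0.003
outer loop
vertex -4.1 2.795 -0.306
vertex -4.069 2.773 -1.073
vertex -3.52 2.434 -0.657
endloop
endfacet
facet normal -0.246 -0.242 -0.939
outer loop
vertex -4.069 2.773 -1.073
vertex -3.797 3.448 -1.318
vertex -3.333 2.837 -1.282
endloop
endfacet
facet normal 0.134 0.793 -0.594
outer loop
vertex -3.797 3.448 -1.318
vertex -3.66 3.886 -0.703
vertex -3.08 3.525 -1.054
endloop
endfacet
facet normal 0.087 0.825 0.558
outer loop
vertex -3.66 3.886 -0.703
vertex -3.847 3.483 -0.078
vertex -3.111 3.547 -0.287
endloop
endfacet
facet normal 0.549 -0.734 0.400
outer loop
vertex -2.909 2.898 -0.645
vertex -3.383 2.872 -0.042
vertex -3.52 2.434 -0.657
endloop
endfacet
facet normal 0.578 -0.753 -0.313
outer loop
vertex -2.909 2.898 -0.645
vertex -3.52 2.434 -0.657
vertex -3.333 2.837 -1.282
endloop
endfacet
facet normal 0.831 -0.126 -0.541
outer loop
vertex -2.909 2.898 -0.645
vertex -3.333 2.837 -1.282
vertex -3.08 3.525 -1.054
endloop
endfacet
facet normal 0.959 0.282 0.031
outer loop
vertex -2.909 2.898 -0.645
vertex -3.08 3.525 -1.054
vertex -3.111 3.547 -0.287
endloop
endfacet
facet normal 0.785 -0.094 0.613
outer loop
vertex -2.909 2.898 -0.645
vertex -3.111 3.547 -0.287
vertex -3.383 2.872 -0.042
endloop
endfacet
facet normal -0.134 -0.793 0.594
outer loop
vertex -3.52 2.434 -0.657
vertex -3.383 2.872 -0.042
vertex -4.1 2.795 -0.306
endloop
endfacet
facet normal -0.087 -0.825 -0.558
outer loop
vertex -3.333 2.837 -1.282
vertex -3.52 2.434 -0.657
vertex -4.069 2.773 -1.073
endloop
endfacet
facet normal 0.321 0.189 -0.928
outer loop
vertex -3.08 3.525 -1.054
vertex -3.333 2.837 -1.282
vertex -3.797 3.448 -1.318
endloop
endfacet
facet normal 0.527 0.850 -0.003
outer loop
vertex -3.111 3.547 -0.287
vertex -3.08 3.525 -1.054
vertex -3.66 3.886 -0.703
endloop
endfacet
facet normal 0.246 0.242 0.939
outer loop
vertex -3.383 2.872 -0.042
vertex -3.111 3.547 -0.287
vertex -3.847 3.483 -0.078
endloop
endfacet

endsolid
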